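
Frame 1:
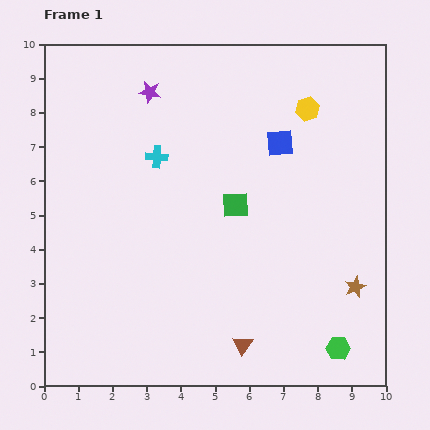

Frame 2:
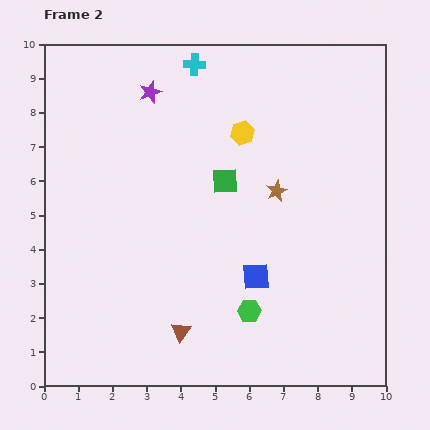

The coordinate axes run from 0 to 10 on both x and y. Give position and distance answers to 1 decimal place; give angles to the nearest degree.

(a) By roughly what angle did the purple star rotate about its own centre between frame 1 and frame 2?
30° counter-clockwise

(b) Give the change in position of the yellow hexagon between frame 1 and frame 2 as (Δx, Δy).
(-1.9, -0.7)

The yellow hexagon was at (7.7, 8.1) in frame 1 and (5.8, 7.4) in frame 2.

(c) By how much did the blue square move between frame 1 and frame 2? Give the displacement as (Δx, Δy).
(-0.7, -3.9)

The blue square was at (6.9, 7.1) in frame 1 and (6.2, 3.2) in frame 2.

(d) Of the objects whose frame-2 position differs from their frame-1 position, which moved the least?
the green square

(moved 0.8)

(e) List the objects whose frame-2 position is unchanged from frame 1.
the purple star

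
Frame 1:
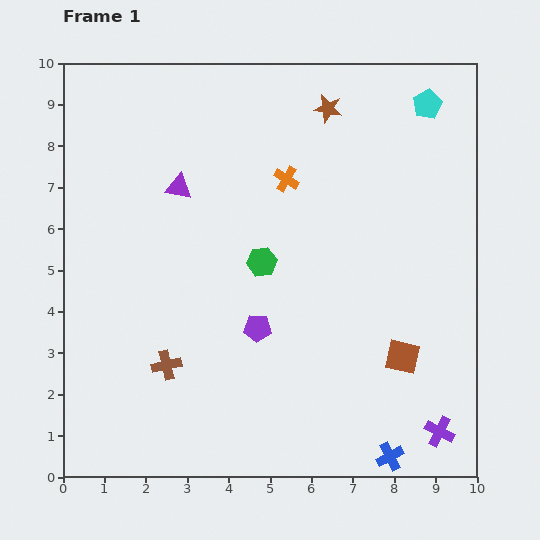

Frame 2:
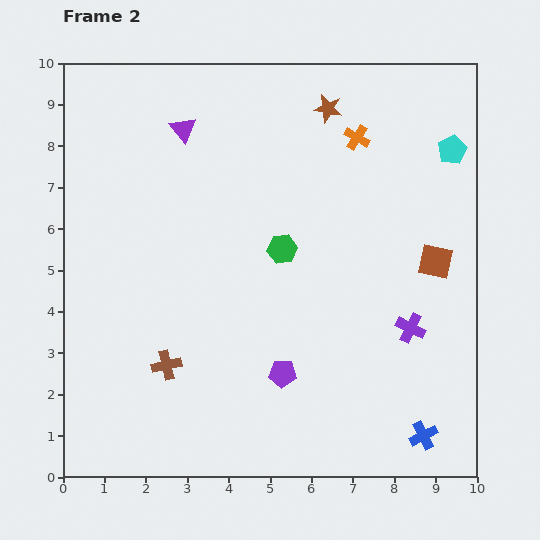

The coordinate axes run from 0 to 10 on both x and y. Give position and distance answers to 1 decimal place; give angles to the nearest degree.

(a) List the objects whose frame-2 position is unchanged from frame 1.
the brown cross, the brown star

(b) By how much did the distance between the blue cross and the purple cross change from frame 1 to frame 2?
+1.3

Distance in frame 1: 1.3. Distance in frame 2: 2.6.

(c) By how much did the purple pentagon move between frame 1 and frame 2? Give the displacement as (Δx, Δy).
(0.6, -1.1)

The purple pentagon was at (4.7, 3.6) in frame 1 and (5.3, 2.5) in frame 2.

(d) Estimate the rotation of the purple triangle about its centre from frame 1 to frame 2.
40° clockwise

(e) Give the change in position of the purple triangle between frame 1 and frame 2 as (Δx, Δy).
(0.1, 1.4)

The purple triangle was at (2.8, 7.0) in frame 1 and (2.9, 8.4) in frame 2.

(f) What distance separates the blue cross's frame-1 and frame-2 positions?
0.9

The blue cross moved from (7.9, 0.5) to (8.7, 1.0), a distance of √(0.8² + 0.5²) ≈ 0.9.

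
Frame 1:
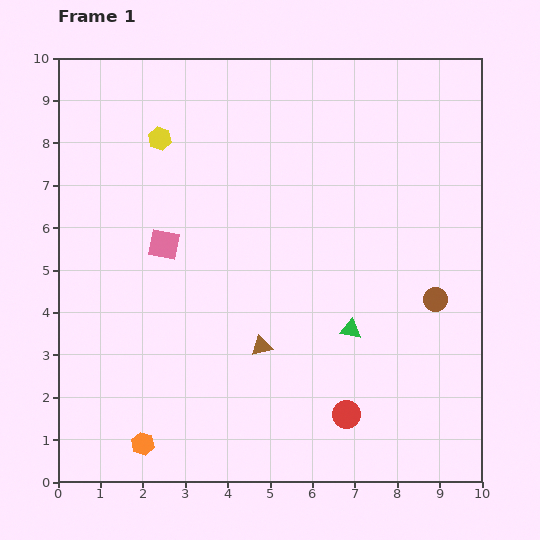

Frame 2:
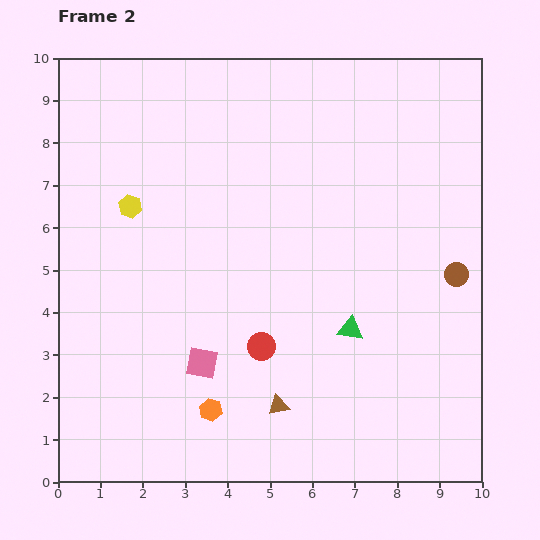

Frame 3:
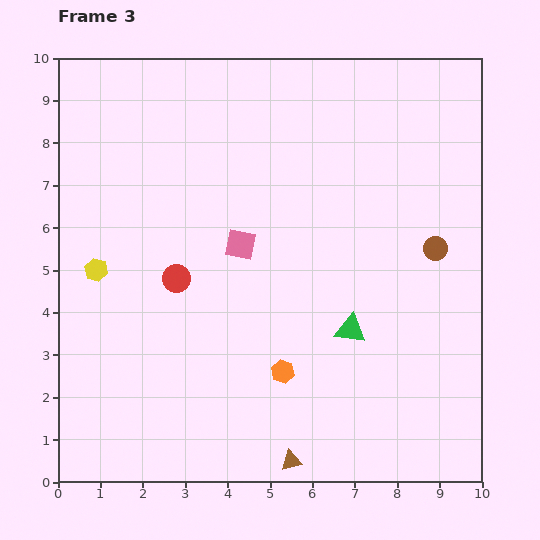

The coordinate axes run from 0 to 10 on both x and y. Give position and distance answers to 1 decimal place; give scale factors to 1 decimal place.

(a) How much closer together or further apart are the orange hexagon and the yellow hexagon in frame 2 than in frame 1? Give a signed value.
-2.0

Distance in frame 1: 7.2. Distance in frame 2: 5.2.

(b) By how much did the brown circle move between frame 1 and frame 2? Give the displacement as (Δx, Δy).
(0.5, 0.6)

The brown circle was at (8.9, 4.3) in frame 1 and (9.4, 4.9) in frame 2.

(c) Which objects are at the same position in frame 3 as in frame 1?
the green triangle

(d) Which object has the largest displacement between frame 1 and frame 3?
the red circle

(moved 5.1; next 3.7)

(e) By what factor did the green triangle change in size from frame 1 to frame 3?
1.5×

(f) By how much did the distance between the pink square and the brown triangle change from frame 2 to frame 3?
+3.1

Distance in frame 2: 2.1. Distance in frame 3: 5.2.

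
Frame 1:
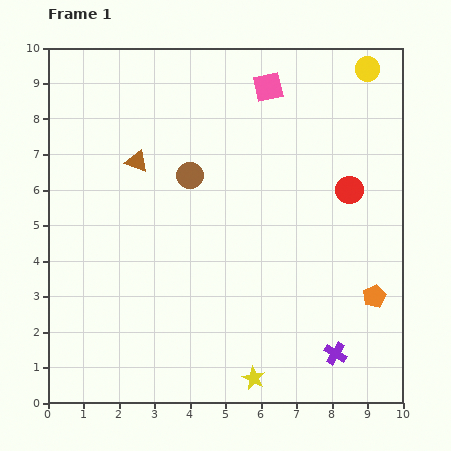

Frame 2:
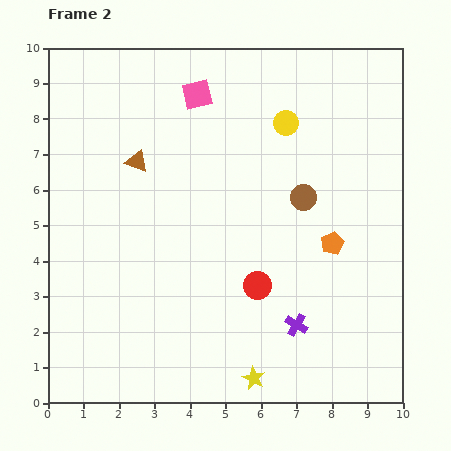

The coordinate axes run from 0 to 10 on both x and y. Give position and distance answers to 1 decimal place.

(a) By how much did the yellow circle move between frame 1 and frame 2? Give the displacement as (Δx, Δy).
(-2.3, -1.5)

The yellow circle was at (9.0, 9.4) in frame 1 and (6.7, 7.9) in frame 2.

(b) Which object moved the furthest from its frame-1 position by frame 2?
the red circle

(moved 3.7; next 3.3)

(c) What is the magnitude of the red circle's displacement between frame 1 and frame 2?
3.7

The red circle moved from (8.5, 6.0) to (5.9, 3.3), a distance of √(2.6² + 2.7²) ≈ 3.7.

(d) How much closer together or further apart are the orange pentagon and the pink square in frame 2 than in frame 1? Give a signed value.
-0.9

Distance in frame 1: 6.6. Distance in frame 2: 5.7.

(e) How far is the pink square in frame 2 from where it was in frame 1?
2.0

The pink square moved from (6.2, 8.9) to (4.2, 8.7), a distance of √(2.0² + 0.2²) ≈ 2.0.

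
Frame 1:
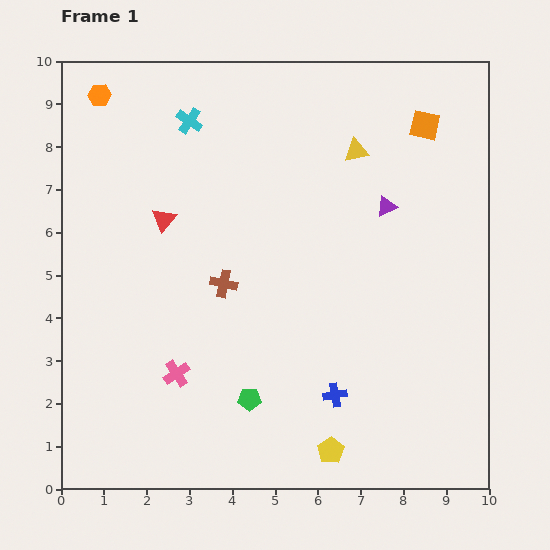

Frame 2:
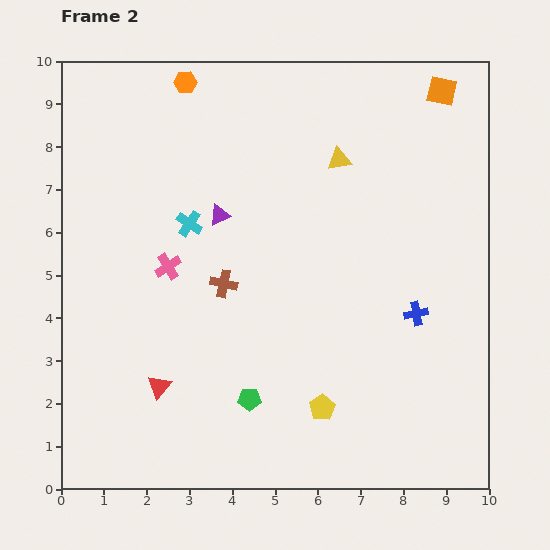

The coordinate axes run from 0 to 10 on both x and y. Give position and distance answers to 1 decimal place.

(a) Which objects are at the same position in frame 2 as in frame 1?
the green pentagon, the brown cross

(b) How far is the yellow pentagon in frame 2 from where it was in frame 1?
1.0

The yellow pentagon moved from (6.3, 0.9) to (6.1, 1.9), a distance of √(0.2² + 1.0²) ≈ 1.0.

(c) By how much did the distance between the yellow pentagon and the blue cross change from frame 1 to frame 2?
+1.8

Distance in frame 1: 1.3. Distance in frame 2: 3.1.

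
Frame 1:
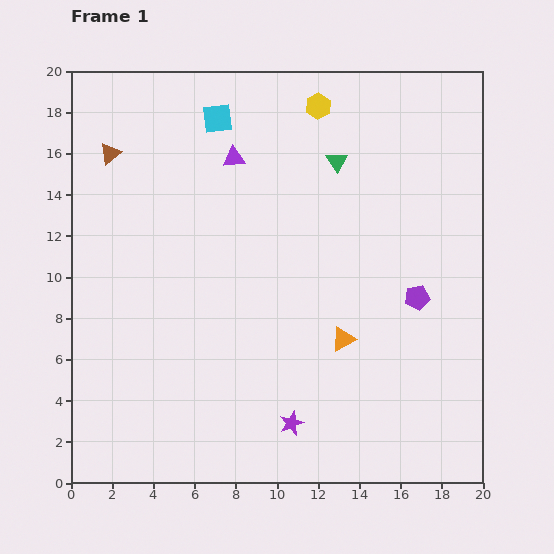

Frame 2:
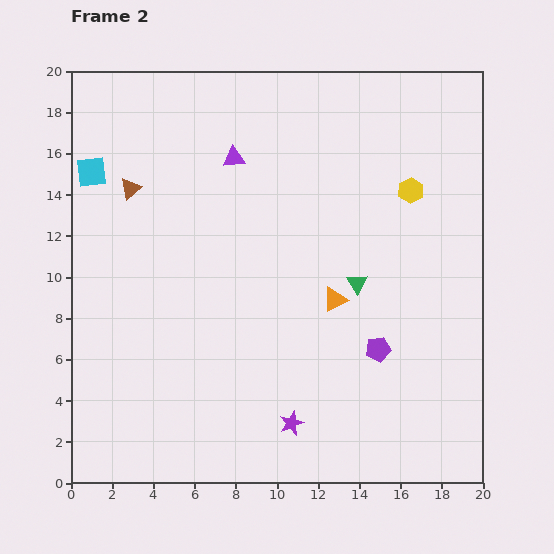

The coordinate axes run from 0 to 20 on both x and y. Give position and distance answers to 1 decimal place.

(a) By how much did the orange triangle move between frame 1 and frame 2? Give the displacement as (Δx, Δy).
(-0.4, 1.9)

The orange triangle was at (13.2, 7.0) in frame 1 and (12.8, 8.9) in frame 2.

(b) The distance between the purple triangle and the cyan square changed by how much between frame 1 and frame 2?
+4.8

Distance in frame 1: 2.1. Distance in frame 2: 6.9.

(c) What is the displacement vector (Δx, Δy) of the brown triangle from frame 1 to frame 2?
(1.0, -1.7)

The brown triangle was at (1.9, 16.0) in frame 1 and (2.9, 14.3) in frame 2.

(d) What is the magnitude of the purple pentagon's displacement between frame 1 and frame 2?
3.1

The purple pentagon moved from (16.8, 9.0) to (14.9, 6.5), a distance of √(1.9² + 2.5²) ≈ 3.1.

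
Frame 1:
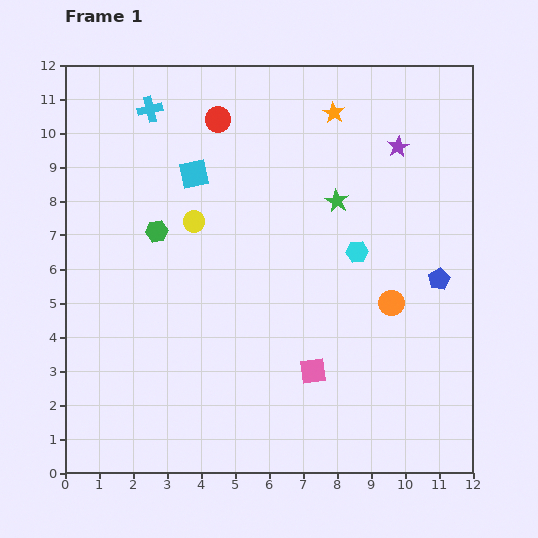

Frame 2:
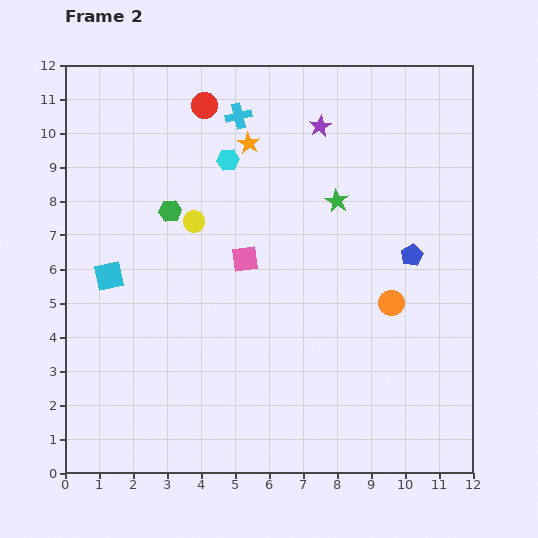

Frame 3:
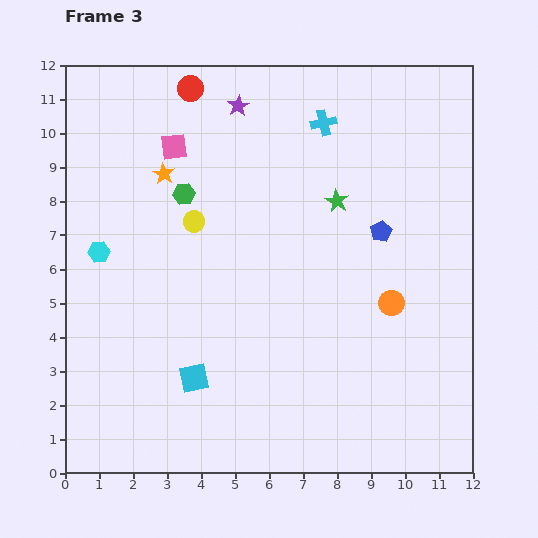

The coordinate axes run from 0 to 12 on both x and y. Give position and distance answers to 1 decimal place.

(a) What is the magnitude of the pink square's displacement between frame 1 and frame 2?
3.9

The pink square moved from (7.3, 3.0) to (5.3, 6.3), a distance of √(2.0² + 3.3²) ≈ 3.9.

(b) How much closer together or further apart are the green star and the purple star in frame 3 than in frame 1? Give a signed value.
+1.6

Distance in frame 1: 2.4. Distance in frame 3: 4.0.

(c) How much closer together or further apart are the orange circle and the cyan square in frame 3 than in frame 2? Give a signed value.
-2.1

Distance in frame 2: 8.3. Distance in frame 3: 6.2.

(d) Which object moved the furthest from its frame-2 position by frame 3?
the cyan hexagon

(moved 4.7; next 3.9)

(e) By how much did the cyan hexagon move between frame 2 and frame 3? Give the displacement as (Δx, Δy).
(-3.8, -2.7)

The cyan hexagon was at (4.8, 9.2) in frame 2 and (1.0, 6.5) in frame 3.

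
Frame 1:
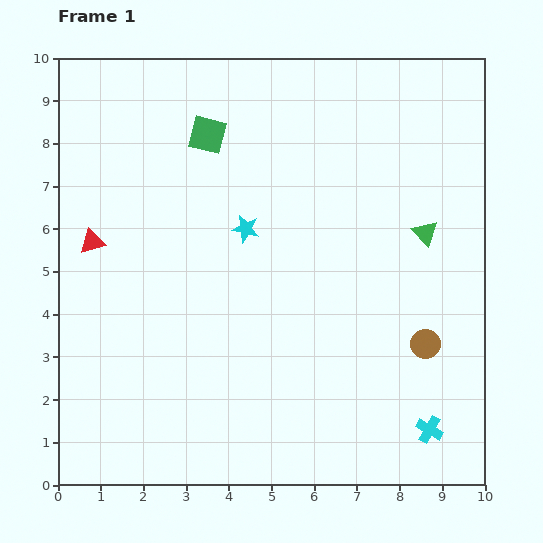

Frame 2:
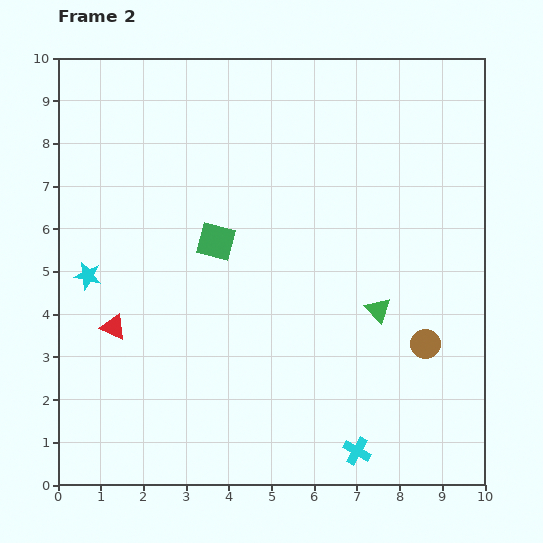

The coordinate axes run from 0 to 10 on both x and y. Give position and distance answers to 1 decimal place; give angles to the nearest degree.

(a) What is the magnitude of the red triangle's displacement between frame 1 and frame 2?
2.1

The red triangle moved from (0.8, 5.7) to (1.3, 3.7), a distance of √(0.5² + 2.0²) ≈ 2.1.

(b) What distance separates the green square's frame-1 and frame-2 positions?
2.5

The green square moved from (3.5, 8.2) to (3.7, 5.7), a distance of √(0.2² + 2.5²) ≈ 2.5.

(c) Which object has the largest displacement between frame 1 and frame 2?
the cyan star

(moved 3.9; next 2.5)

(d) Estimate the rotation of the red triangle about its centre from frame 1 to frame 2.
40° clockwise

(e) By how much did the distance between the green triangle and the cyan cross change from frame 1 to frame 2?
-1.3

Distance in frame 1: 4.6. Distance in frame 2: 3.3.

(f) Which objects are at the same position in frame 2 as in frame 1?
the brown circle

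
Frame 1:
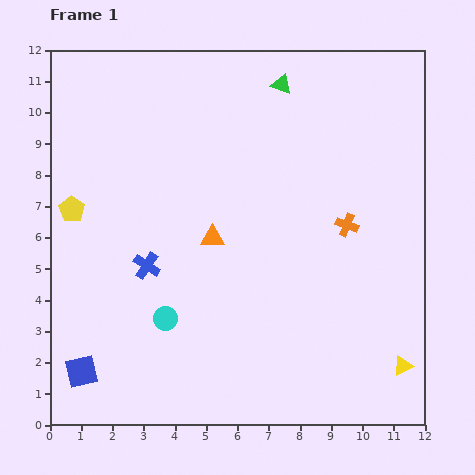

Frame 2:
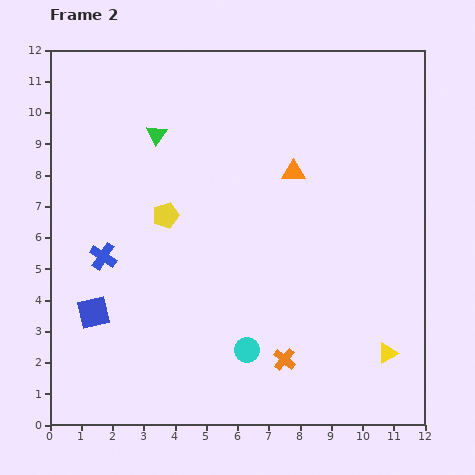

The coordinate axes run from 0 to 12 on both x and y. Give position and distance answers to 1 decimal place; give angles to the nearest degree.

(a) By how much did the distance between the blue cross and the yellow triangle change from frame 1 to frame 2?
+0.8

Distance in frame 1: 8.8. Distance in frame 2: 9.6.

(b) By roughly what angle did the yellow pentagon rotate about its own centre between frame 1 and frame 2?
22° clockwise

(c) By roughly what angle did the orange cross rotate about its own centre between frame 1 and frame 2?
18° clockwise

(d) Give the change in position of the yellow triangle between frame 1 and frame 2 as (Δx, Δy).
(-0.5, 0.4)

The yellow triangle was at (11.3, 1.9) in frame 1 and (10.8, 2.3) in frame 2.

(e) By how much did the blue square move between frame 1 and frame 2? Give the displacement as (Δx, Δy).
(0.4, 1.9)

The blue square was at (1.0, 1.7) in frame 1 and (1.4, 3.6) in frame 2.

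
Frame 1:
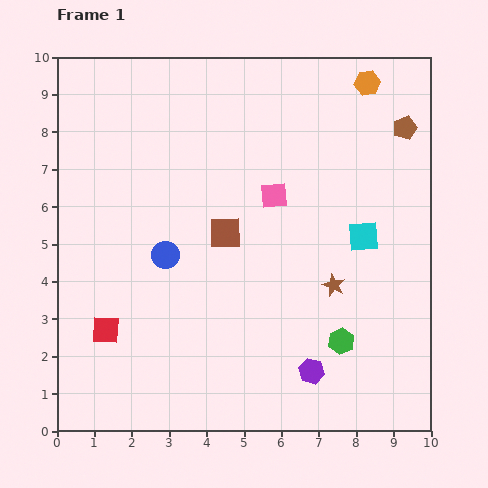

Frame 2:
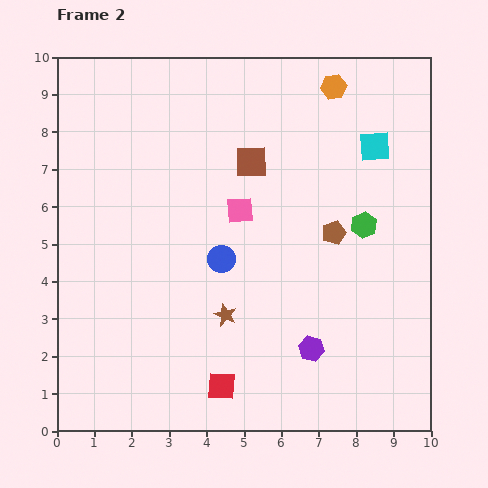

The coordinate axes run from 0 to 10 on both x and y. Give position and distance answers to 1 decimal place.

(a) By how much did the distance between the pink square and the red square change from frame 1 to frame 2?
-1.1

Distance in frame 1: 5.8. Distance in frame 2: 4.7.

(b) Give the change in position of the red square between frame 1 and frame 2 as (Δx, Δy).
(3.1, -1.5)

The red square was at (1.3, 2.7) in frame 1 and (4.4, 1.2) in frame 2.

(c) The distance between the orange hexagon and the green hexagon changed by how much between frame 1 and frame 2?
-3.1

Distance in frame 1: 6.9. Distance in frame 2: 3.8.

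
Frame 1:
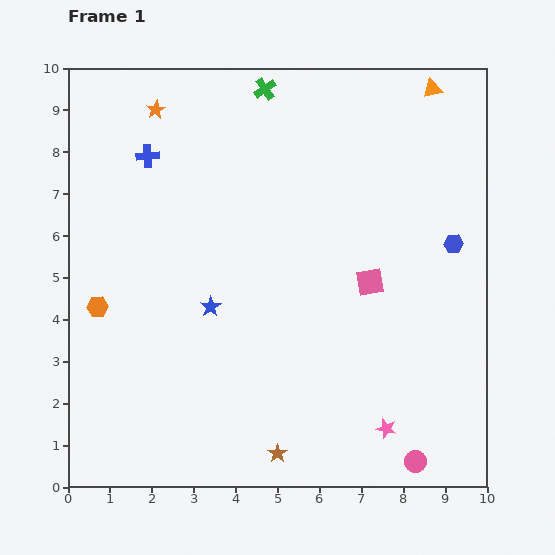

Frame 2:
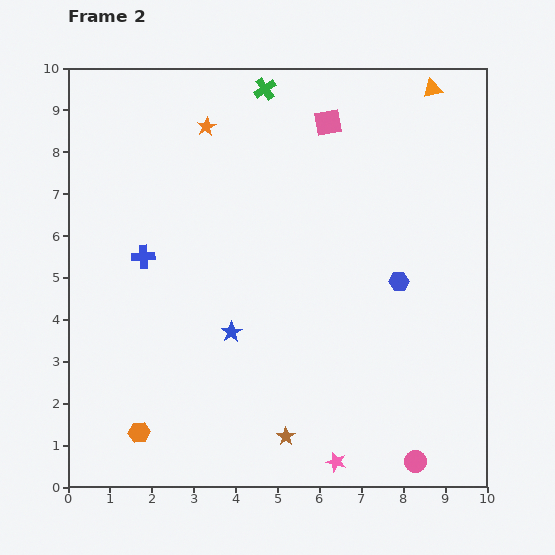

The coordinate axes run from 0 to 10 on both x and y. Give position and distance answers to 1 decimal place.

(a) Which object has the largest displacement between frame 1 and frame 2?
the pink square

(moved 3.9; next 3.2)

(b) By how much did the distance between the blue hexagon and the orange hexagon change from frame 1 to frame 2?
-1.4

Distance in frame 1: 8.6. Distance in frame 2: 7.2.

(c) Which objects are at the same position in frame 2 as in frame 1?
the orange triangle, the green cross, the pink circle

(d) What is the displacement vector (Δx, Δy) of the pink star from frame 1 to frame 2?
(-1.2, -0.8)

The pink star was at (7.6, 1.4) in frame 1 and (6.4, 0.6) in frame 2.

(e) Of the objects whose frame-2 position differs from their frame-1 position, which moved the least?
the brown star

(moved 0.4)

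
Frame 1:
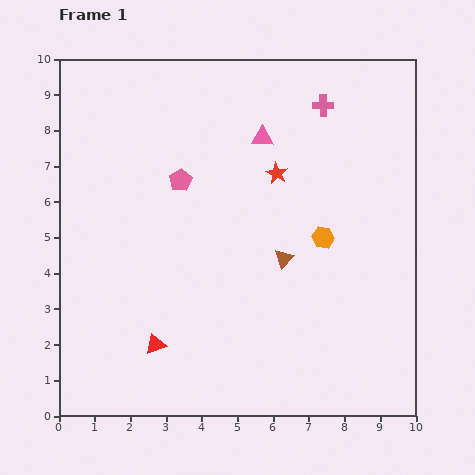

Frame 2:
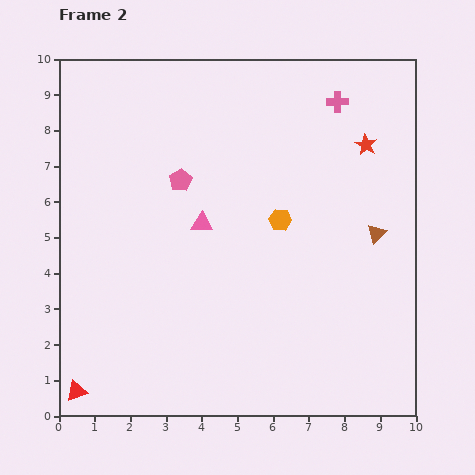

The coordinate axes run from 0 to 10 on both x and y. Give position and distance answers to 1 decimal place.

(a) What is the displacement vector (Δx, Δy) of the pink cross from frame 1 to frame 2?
(0.4, 0.1)

The pink cross was at (7.4, 8.7) in frame 1 and (7.8, 8.8) in frame 2.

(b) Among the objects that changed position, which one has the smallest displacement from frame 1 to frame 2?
the pink cross

(moved 0.4)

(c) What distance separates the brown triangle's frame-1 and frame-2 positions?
2.7

The brown triangle moved from (6.3, 4.4) to (8.9, 5.1), a distance of √(2.6² + 0.7²) ≈ 2.7.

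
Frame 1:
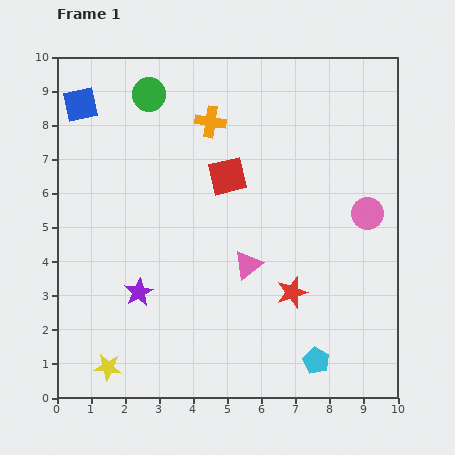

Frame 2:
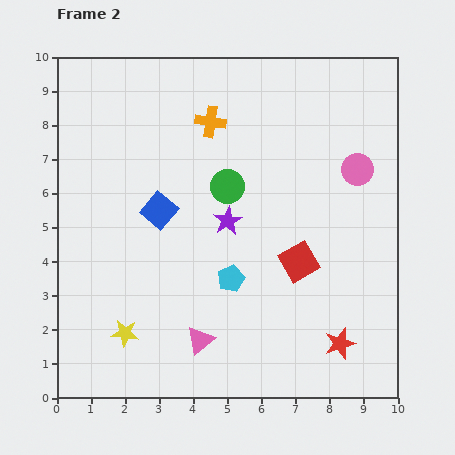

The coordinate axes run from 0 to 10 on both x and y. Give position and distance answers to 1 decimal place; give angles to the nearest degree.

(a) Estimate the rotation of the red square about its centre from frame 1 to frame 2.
16° counter-clockwise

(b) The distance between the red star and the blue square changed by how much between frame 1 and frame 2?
-1.7

Distance in frame 1: 8.3. Distance in frame 2: 6.6.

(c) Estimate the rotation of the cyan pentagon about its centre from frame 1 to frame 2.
21° clockwise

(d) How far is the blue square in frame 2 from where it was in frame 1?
3.9

The blue square moved from (0.7, 8.6) to (3.0, 5.5), a distance of √(2.3² + 3.1²) ≈ 3.9.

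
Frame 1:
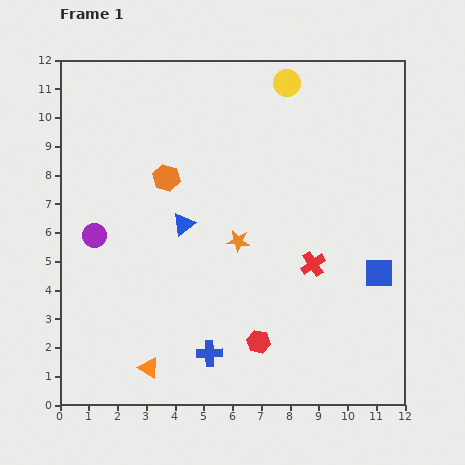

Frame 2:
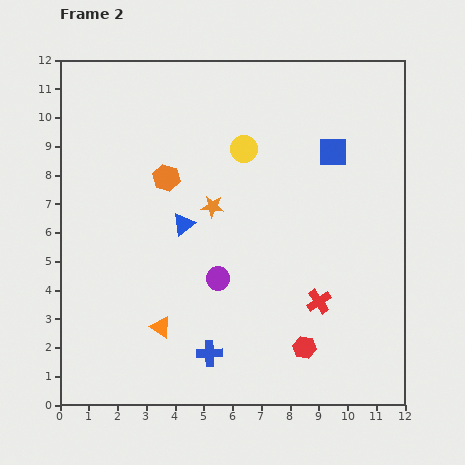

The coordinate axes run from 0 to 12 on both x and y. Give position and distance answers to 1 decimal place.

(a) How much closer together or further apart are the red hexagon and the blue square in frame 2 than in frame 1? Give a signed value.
+2.1

Distance in frame 1: 4.8. Distance in frame 2: 6.9.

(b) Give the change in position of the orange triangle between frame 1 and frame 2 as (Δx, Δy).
(0.4, 1.4)

The orange triangle was at (3.1, 1.3) in frame 1 and (3.5, 2.7) in frame 2.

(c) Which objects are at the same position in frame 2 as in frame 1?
the blue cross, the blue triangle, the orange hexagon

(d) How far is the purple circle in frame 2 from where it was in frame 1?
4.6

The purple circle moved from (1.2, 5.9) to (5.5, 4.4), a distance of √(4.3² + 1.5²) ≈ 4.6.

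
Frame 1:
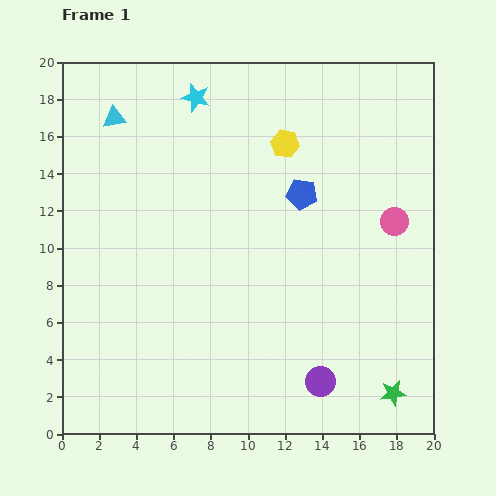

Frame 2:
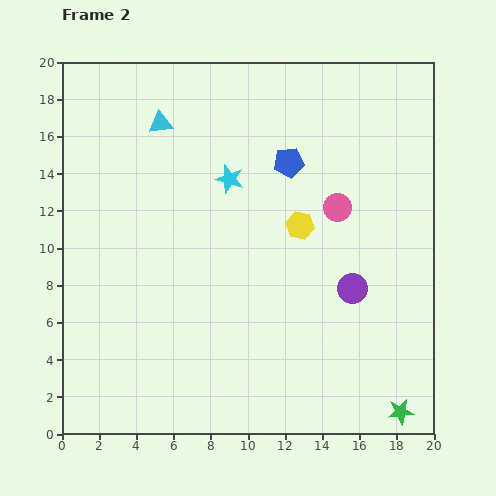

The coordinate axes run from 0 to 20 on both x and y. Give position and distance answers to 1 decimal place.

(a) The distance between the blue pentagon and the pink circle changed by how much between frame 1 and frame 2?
-1.7

Distance in frame 1: 5.2. Distance in frame 2: 3.5.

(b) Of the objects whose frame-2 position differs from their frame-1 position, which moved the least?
the green star

(moved 1.1)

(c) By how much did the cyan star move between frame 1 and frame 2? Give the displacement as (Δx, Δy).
(1.8, -4.4)

The cyan star was at (7.2, 18.1) in frame 1 and (9.0, 13.7) in frame 2.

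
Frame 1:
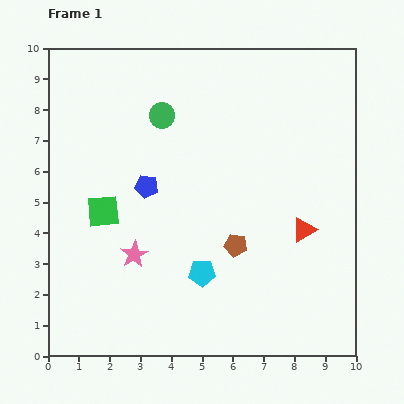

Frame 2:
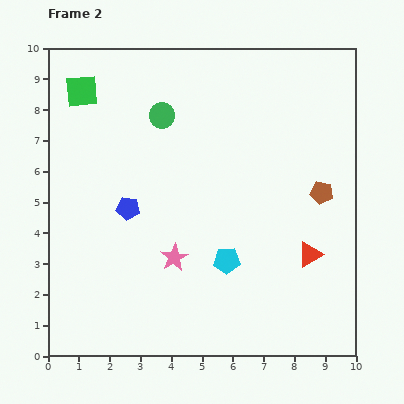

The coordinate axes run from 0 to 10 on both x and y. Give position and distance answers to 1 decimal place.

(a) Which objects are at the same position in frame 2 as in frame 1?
the green circle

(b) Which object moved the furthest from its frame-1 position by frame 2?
the green square

(moved 4.0; next 3.3)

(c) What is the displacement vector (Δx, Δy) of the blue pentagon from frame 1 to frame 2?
(-0.6, -0.7)

The blue pentagon was at (3.2, 5.5) in frame 1 and (2.6, 4.8) in frame 2.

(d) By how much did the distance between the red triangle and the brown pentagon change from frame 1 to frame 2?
-0.3

Distance in frame 1: 2.3. Distance in frame 2: 2.0.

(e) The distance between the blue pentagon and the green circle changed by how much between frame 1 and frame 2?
+0.8

Distance in frame 1: 2.4. Distance in frame 2: 3.2.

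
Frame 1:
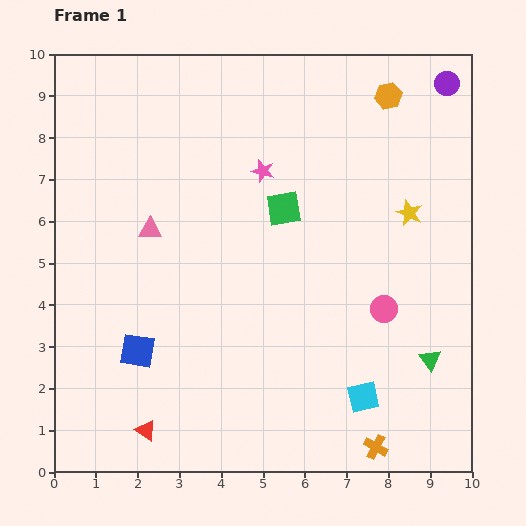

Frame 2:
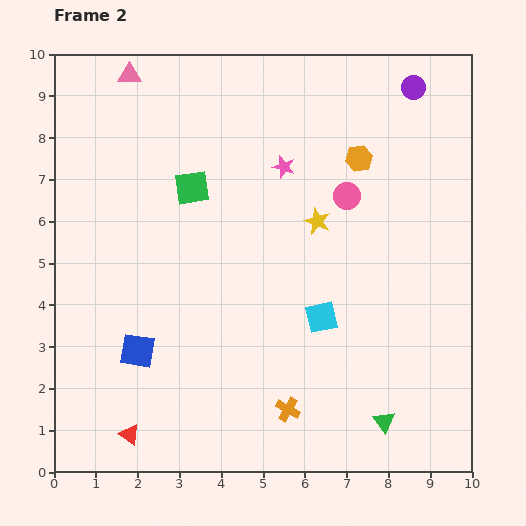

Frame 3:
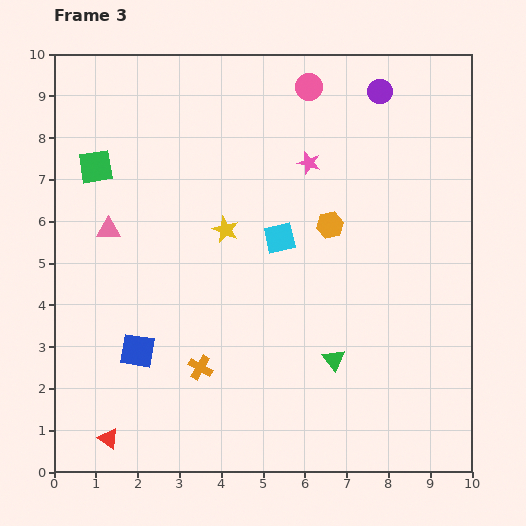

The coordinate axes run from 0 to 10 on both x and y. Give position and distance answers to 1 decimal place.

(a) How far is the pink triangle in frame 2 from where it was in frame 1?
3.7

The pink triangle moved from (2.3, 5.8) to (1.8, 9.5), a distance of √(0.5² + 3.7²) ≈ 3.7.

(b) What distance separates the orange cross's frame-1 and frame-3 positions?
4.6

The orange cross moved from (7.7, 0.6) to (3.5, 2.5), a distance of √(4.2² + 1.9²) ≈ 4.6.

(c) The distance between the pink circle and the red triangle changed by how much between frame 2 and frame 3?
+2.0

Distance in frame 2: 7.7. Distance in frame 3: 9.7.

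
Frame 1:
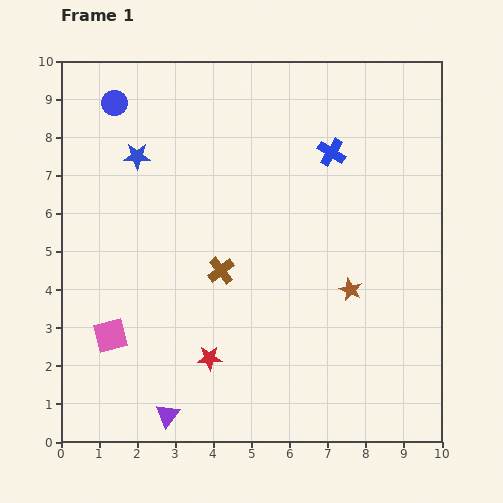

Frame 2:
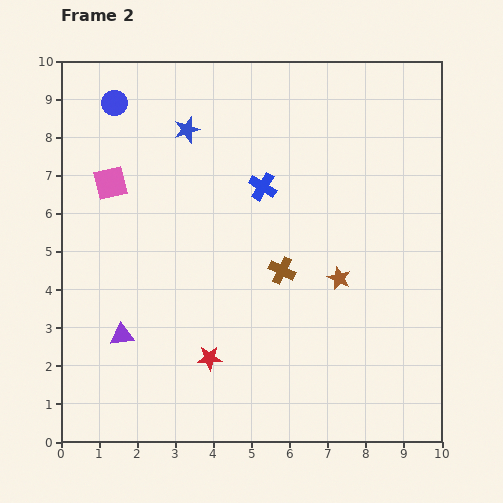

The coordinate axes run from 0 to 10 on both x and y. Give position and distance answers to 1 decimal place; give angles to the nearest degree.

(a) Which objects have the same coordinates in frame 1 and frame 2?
the blue circle, the red star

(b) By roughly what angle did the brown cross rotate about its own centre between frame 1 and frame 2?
27° counter-clockwise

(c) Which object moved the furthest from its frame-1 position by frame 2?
the pink square

(moved 4.0; next 2.4)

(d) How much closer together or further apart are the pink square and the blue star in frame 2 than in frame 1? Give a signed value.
-2.4

Distance in frame 1: 4.8. Distance in frame 2: 2.4.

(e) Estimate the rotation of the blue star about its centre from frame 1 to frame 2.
18° counter-clockwise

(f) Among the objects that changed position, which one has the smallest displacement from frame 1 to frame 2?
the brown star

(moved 0.4)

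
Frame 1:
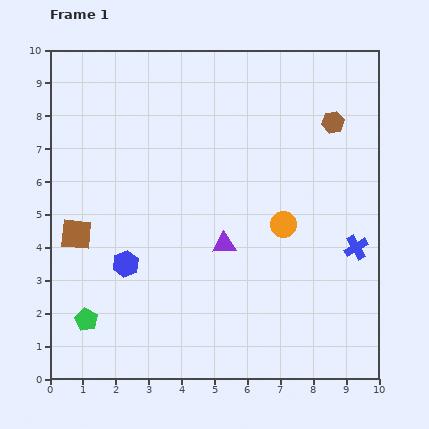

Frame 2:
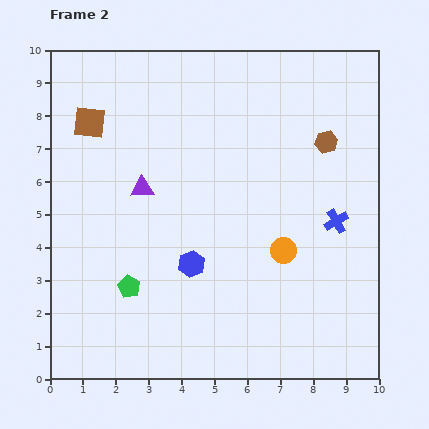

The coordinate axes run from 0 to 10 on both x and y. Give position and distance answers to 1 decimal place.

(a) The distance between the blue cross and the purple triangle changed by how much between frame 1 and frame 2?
+2.0

Distance in frame 1: 4.0. Distance in frame 2: 6.0.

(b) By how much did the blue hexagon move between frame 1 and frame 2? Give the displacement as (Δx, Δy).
(2.0, 0.0)

The blue hexagon was at (2.3, 3.5) in frame 1 and (4.3, 3.5) in frame 2.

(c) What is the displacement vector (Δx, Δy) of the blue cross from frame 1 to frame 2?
(-0.6, 0.8)

The blue cross was at (9.3, 4.0) in frame 1 and (8.7, 4.8) in frame 2.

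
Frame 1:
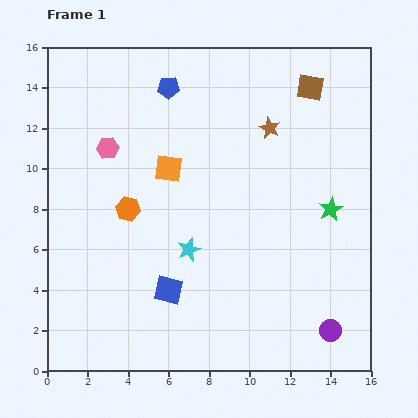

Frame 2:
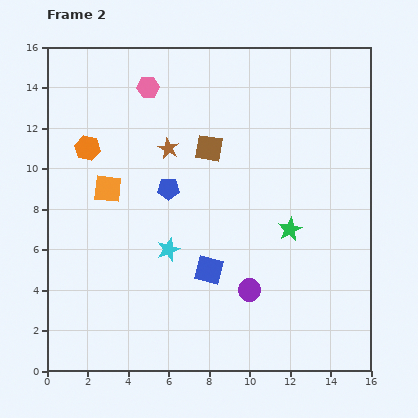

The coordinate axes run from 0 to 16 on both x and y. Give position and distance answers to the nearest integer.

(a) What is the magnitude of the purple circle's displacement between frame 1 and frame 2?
4

The purple circle moved from (14, 2) to (10, 4), a distance of √(4² + 2²) ≈ 4.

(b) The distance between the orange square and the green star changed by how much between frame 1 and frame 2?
+1

Distance in frame 1: 8. Distance in frame 2: 9.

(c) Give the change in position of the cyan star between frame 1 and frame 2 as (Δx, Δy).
(-1, 0)

The cyan star was at (7, 6) in frame 1 and (6, 6) in frame 2.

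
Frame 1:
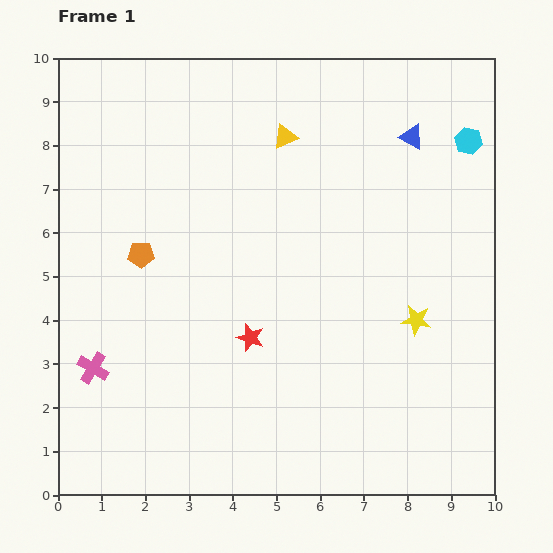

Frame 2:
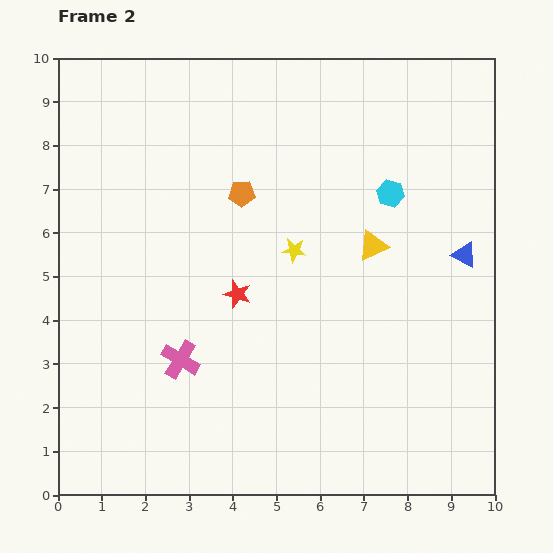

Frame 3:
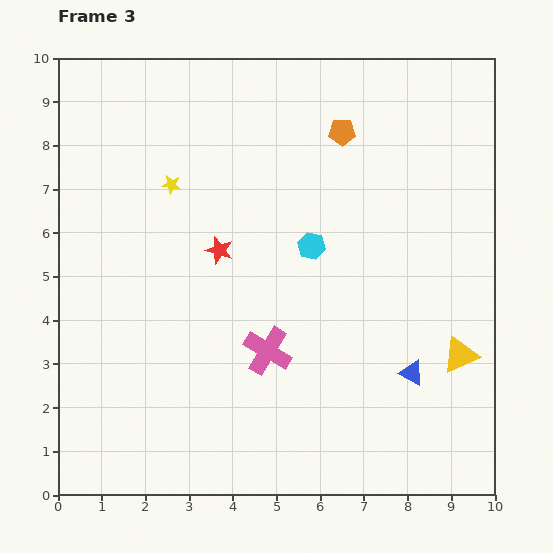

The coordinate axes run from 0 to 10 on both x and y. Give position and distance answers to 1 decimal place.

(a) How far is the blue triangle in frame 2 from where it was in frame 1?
3.0

The blue triangle moved from (8.1, 8.2) to (9.3, 5.5), a distance of √(1.2² + 2.7²) ≈ 3.0.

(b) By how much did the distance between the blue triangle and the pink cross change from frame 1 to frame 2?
-2.1

Distance in frame 1: 9.0. Distance in frame 2: 6.9.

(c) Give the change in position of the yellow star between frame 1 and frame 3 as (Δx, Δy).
(-5.6, 3.1)

The yellow star was at (8.2, 4.0) in frame 1 and (2.6, 7.1) in frame 3.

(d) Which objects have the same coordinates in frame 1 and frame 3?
none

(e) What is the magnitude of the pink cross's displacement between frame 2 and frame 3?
2.0

The pink cross moved from (2.8, 3.1) to (4.8, 3.3), a distance of √(2.0² + 0.2²) ≈ 2.0.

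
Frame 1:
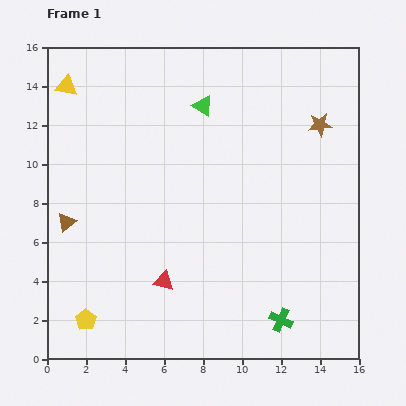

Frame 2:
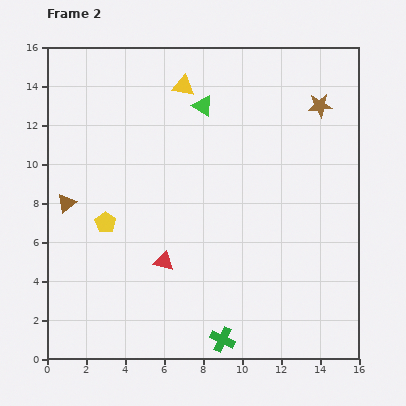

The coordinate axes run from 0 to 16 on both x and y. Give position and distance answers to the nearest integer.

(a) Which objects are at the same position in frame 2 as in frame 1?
the green triangle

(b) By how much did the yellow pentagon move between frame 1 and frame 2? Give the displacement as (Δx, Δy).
(1, 5)

The yellow pentagon was at (2, 2) in frame 1 and (3, 7) in frame 2.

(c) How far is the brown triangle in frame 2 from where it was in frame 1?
1

The brown triangle moved from (1, 7) to (1, 8), a distance of √(0² + 1²) ≈ 1.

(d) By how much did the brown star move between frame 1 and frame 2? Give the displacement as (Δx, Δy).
(0, 1)

The brown star was at (14, 12) in frame 1 and (14, 13) in frame 2.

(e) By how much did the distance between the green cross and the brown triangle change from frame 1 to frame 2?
-1

Distance in frame 1: 12. Distance in frame 2: 11.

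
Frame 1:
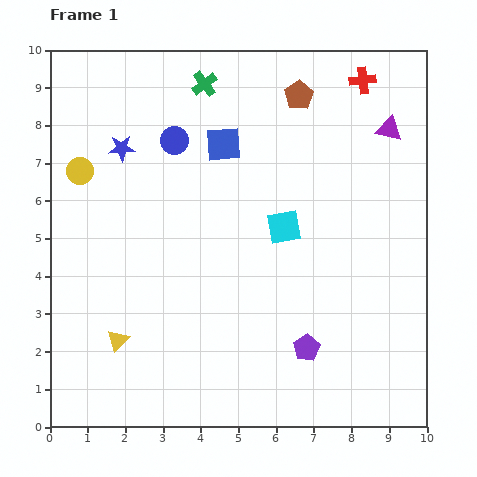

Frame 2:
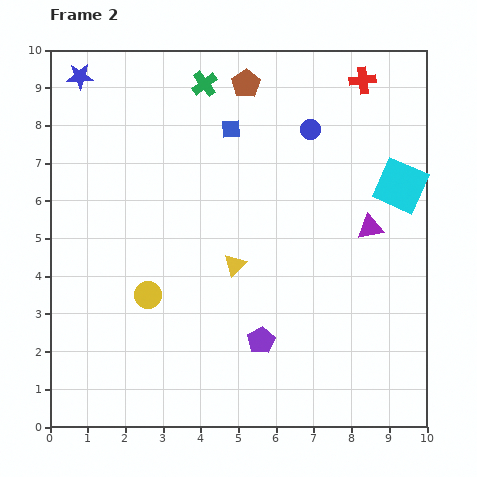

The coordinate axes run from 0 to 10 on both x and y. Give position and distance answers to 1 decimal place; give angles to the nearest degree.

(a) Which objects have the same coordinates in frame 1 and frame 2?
the green cross, the red cross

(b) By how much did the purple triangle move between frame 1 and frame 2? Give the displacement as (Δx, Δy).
(-0.5, -2.6)

The purple triangle was at (9.0, 7.9) in frame 1 and (8.5, 5.3) in frame 2.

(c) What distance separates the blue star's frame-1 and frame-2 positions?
2.2

The blue star moved from (1.9, 7.4) to (0.8, 9.3), a distance of √(1.1² + 1.9²) ≈ 2.2.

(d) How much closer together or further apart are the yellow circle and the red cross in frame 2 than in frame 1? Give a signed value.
+0.2

Distance in frame 1: 7.9. Distance in frame 2: 8.1.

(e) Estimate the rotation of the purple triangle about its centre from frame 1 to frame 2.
25° counter-clockwise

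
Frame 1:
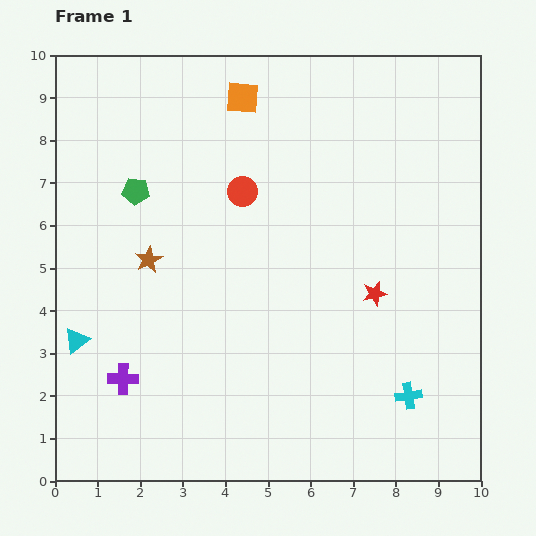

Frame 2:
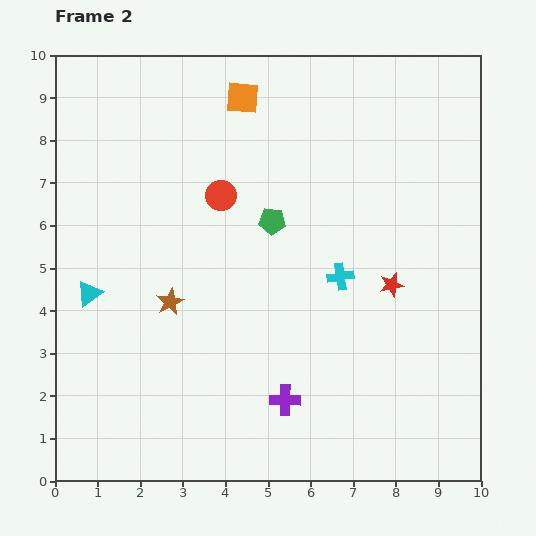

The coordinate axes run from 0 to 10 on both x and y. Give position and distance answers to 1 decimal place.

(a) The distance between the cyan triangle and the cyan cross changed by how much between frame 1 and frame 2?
-2.0

Distance in frame 1: 7.9. Distance in frame 2: 5.9.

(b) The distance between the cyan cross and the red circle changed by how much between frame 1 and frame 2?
-2.8

Distance in frame 1: 6.2. Distance in frame 2: 3.4.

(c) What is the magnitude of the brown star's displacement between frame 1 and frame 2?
1.1

The brown star moved from (2.2, 5.2) to (2.7, 4.2), a distance of √(0.5² + 1.0²) ≈ 1.1.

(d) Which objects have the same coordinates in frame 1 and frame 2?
the orange square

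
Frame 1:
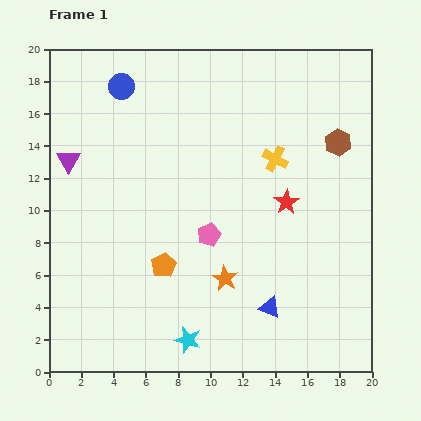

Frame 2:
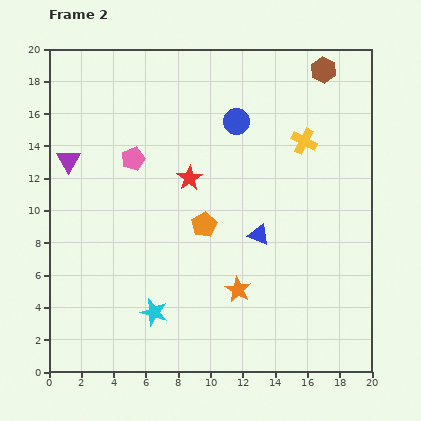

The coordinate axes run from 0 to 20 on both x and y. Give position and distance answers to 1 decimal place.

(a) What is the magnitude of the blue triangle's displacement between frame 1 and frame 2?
4.6

The blue triangle moved from (13.7, 4.0) to (13.0, 8.5), a distance of √(0.7² + 4.5²) ≈ 4.6.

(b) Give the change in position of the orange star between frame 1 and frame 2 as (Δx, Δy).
(0.8, -0.7)

The orange star was at (10.9, 5.8) in frame 1 and (11.7, 5.1) in frame 2.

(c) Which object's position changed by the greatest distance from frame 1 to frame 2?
the blue circle

(moved 7.4; next 6.6)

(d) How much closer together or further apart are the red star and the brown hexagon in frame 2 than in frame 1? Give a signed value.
+5.8

Distance in frame 1: 4.9. Distance in frame 2: 10.7.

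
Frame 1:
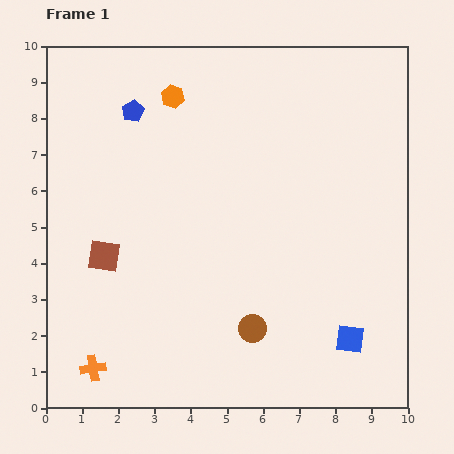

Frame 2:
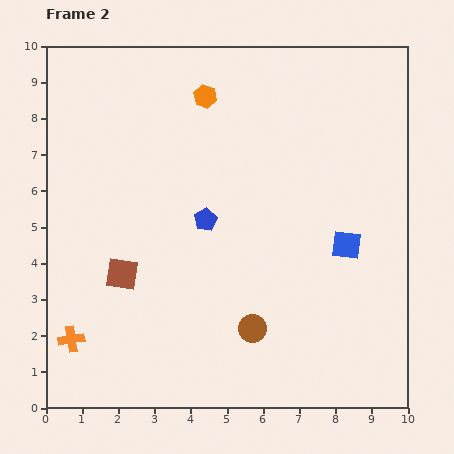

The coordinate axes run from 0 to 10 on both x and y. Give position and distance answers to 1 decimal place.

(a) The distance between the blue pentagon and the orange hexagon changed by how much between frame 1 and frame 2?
+2.2

Distance in frame 1: 1.2. Distance in frame 2: 3.4.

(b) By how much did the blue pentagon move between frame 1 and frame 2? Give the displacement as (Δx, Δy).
(2.0, -3.0)

The blue pentagon was at (2.4, 8.2) in frame 1 and (4.4, 5.2) in frame 2.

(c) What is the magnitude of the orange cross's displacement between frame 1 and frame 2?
1.0

The orange cross moved from (1.3, 1.1) to (0.7, 1.9), a distance of √(0.6² + 0.8²) ≈ 1.0.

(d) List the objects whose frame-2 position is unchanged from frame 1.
the brown circle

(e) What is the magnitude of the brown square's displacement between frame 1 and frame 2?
0.7

The brown square moved from (1.6, 4.2) to (2.1, 3.7), a distance of √(0.5² + 0.5²) ≈ 0.7.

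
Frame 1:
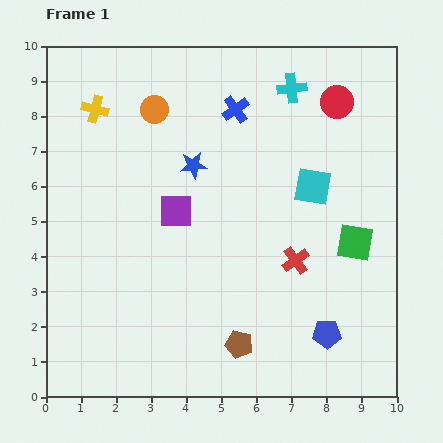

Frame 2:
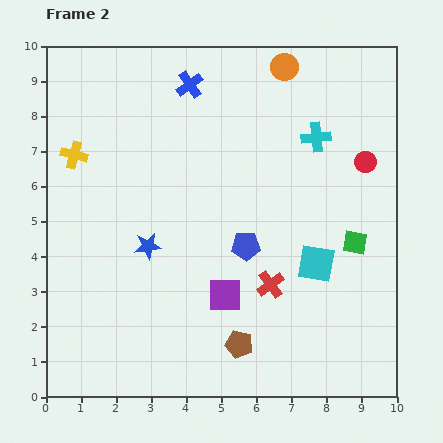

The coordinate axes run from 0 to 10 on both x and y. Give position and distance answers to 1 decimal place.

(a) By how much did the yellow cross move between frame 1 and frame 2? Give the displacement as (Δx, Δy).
(-0.6, -1.3)

The yellow cross was at (1.4, 8.2) in frame 1 and (0.8, 6.9) in frame 2.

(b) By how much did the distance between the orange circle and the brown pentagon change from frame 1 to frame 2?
+0.9

Distance in frame 1: 7.1. Distance in frame 2: 8.0.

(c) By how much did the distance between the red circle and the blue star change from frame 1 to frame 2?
+2.1

Distance in frame 1: 4.5. Distance in frame 2: 6.6.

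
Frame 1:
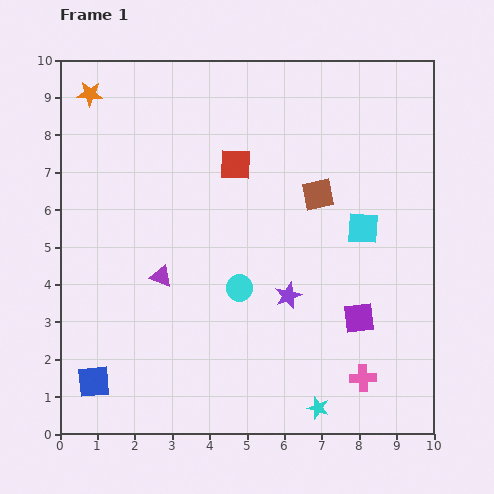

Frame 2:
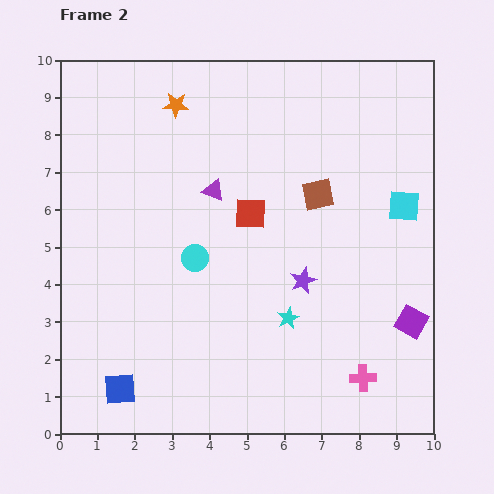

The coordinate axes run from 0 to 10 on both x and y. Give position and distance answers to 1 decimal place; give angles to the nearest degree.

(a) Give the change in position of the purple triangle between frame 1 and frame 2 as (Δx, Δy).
(1.4, 2.3)

The purple triangle was at (2.7, 4.2) in frame 1 and (4.1, 6.5) in frame 2.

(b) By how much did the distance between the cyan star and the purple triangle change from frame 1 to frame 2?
-1.6

Distance in frame 1: 5.5. Distance in frame 2: 3.9.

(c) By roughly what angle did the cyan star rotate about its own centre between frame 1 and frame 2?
29° clockwise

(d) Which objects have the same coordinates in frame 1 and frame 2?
the brown square, the pink cross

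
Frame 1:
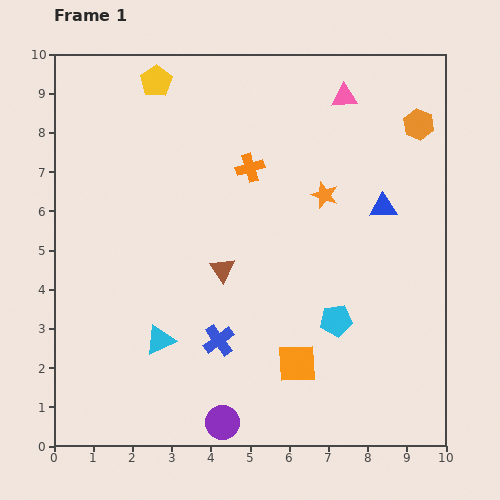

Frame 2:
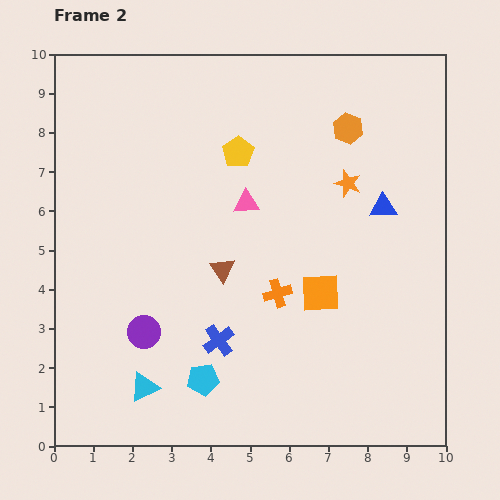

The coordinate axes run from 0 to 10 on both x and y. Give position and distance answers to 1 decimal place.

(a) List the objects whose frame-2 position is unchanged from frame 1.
the brown triangle, the blue cross, the blue triangle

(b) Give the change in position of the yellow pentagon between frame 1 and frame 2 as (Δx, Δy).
(2.1, -1.8)

The yellow pentagon was at (2.6, 9.3) in frame 1 and (4.7, 7.5) in frame 2.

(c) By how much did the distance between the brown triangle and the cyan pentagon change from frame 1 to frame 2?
-0.4

Distance in frame 1: 3.2. Distance in frame 2: 2.8.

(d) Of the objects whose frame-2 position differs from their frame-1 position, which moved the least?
the orange star

(moved 0.7)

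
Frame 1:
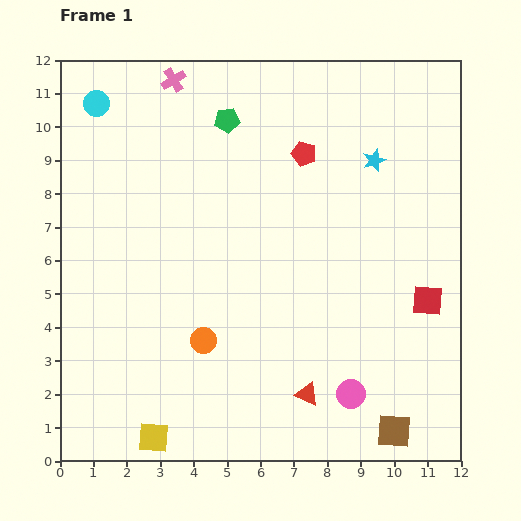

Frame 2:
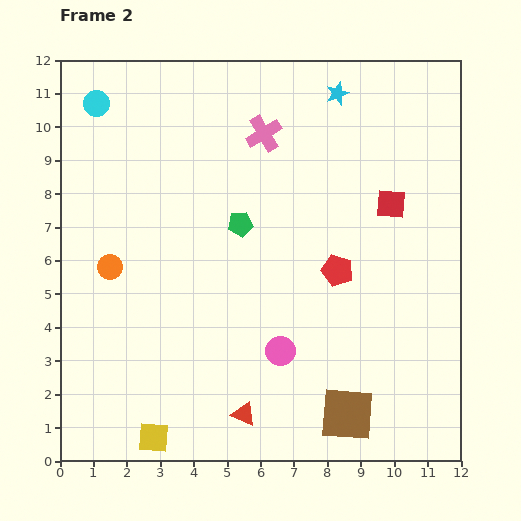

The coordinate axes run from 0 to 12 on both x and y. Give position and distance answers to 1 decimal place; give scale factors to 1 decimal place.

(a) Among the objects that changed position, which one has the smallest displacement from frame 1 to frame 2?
the brown square

(moved 1.5)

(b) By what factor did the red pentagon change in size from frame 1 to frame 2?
1.3×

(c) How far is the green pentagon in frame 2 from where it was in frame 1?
3.1

The green pentagon moved from (5.0, 10.2) to (5.4, 7.1), a distance of √(0.4² + 3.1²) ≈ 3.1.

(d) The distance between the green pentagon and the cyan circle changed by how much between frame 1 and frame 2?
+1.7

Distance in frame 1: 3.9. Distance in frame 2: 5.6.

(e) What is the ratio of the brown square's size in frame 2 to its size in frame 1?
1.6×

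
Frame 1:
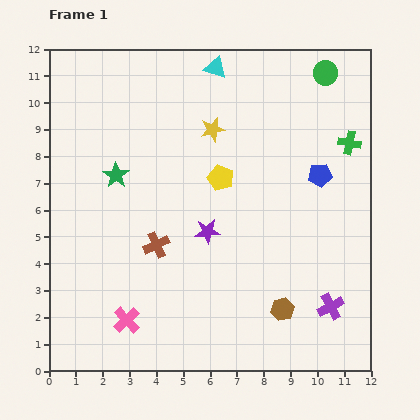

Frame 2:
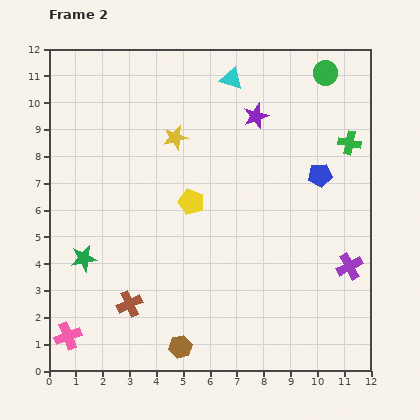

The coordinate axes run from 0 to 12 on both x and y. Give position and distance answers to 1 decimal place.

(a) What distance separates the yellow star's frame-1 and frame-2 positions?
1.4

The yellow star moved from (6.1, 9.0) to (4.7, 8.7), a distance of √(1.4² + 0.3²) ≈ 1.4.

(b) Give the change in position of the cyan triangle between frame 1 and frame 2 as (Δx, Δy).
(0.6, -0.4)

The cyan triangle was at (6.2, 11.3) in frame 1 and (6.8, 10.9) in frame 2.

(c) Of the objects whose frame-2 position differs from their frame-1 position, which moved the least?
the cyan triangle

(moved 0.7)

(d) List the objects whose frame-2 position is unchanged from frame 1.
the green cross, the blue pentagon, the green circle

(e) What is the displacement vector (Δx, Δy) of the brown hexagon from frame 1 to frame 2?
(-3.8, -1.4)

The brown hexagon was at (8.7, 2.3) in frame 1 and (4.9, 0.9) in frame 2.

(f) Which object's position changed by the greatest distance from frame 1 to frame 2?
the purple star

(moved 4.7; next 4.0)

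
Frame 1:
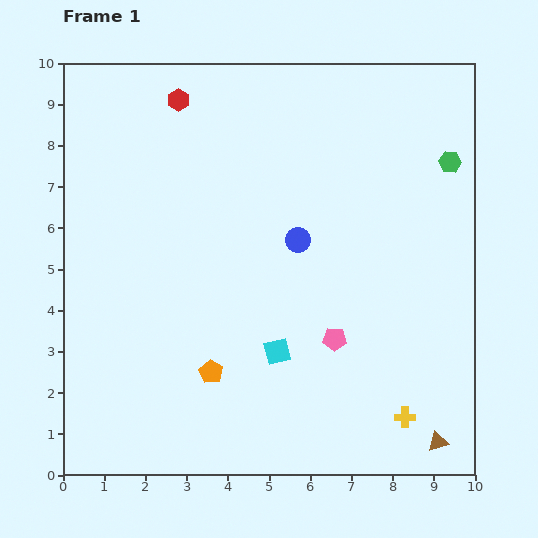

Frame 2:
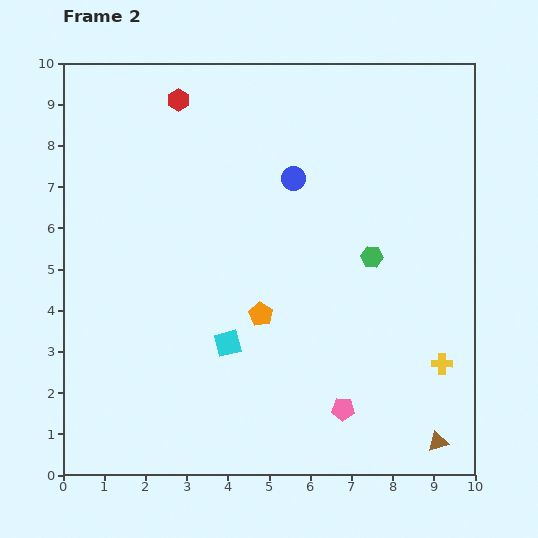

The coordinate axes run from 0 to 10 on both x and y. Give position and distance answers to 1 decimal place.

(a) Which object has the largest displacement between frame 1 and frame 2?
the green hexagon

(moved 3.0; next 1.8)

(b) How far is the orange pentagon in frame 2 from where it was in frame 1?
1.8

The orange pentagon moved from (3.6, 2.5) to (4.8, 3.9), a distance of √(1.2² + 1.4²) ≈ 1.8.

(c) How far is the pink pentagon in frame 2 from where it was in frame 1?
1.7

The pink pentagon moved from (6.6, 3.3) to (6.8, 1.6), a distance of √(0.2² + 1.7²) ≈ 1.7.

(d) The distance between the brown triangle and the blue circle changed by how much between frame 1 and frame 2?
+1.3

Distance in frame 1: 6.0. Distance in frame 2: 7.3.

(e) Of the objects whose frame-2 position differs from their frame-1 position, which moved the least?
the cyan square

(moved 1.2)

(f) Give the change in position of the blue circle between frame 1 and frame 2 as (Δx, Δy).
(-0.1, 1.5)

The blue circle was at (5.7, 5.7) in frame 1 and (5.6, 7.2) in frame 2.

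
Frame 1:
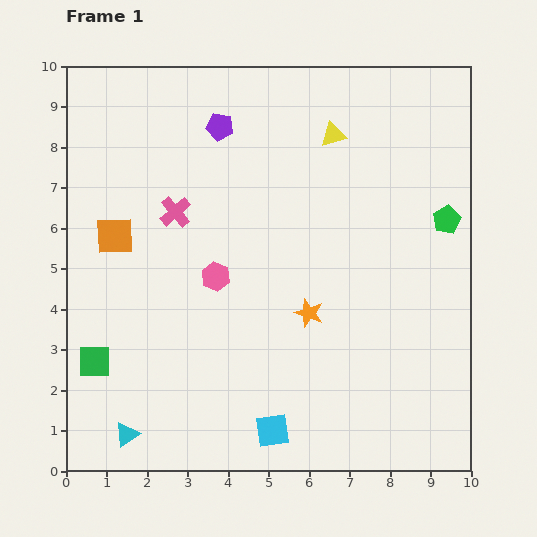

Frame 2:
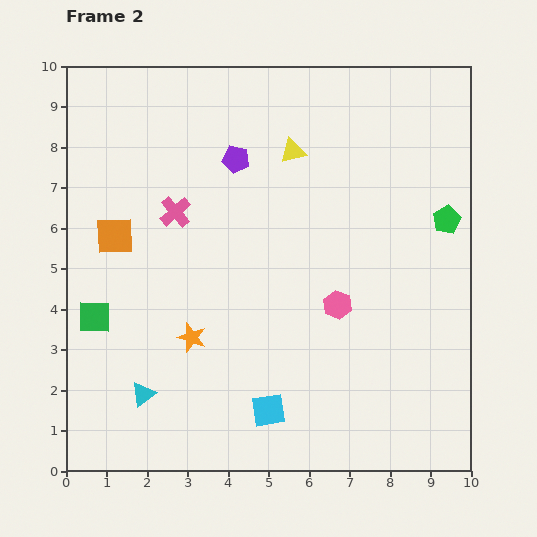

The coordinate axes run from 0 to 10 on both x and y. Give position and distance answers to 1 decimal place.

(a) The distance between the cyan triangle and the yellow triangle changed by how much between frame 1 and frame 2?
-2.0

Distance in frame 1: 9.0. Distance in frame 2: 7.0.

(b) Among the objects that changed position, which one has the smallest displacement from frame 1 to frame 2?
the cyan square

(moved 0.5)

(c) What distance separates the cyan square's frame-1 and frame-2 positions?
0.5

The cyan square moved from (5.1, 1.0) to (5.0, 1.5), a distance of √(0.1² + 0.5²) ≈ 0.5.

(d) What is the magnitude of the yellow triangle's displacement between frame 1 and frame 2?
1.1

The yellow triangle moved from (6.6, 8.3) to (5.6, 7.9), a distance of √(1.0² + 0.4²) ≈ 1.1.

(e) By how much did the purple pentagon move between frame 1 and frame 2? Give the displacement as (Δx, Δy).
(0.4, -0.8)

The purple pentagon was at (3.8, 8.5) in frame 1 and (4.2, 7.7) in frame 2.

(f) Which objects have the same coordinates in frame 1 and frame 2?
the pink cross, the green pentagon, the orange square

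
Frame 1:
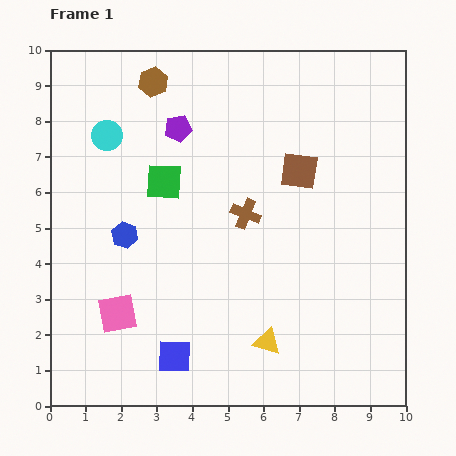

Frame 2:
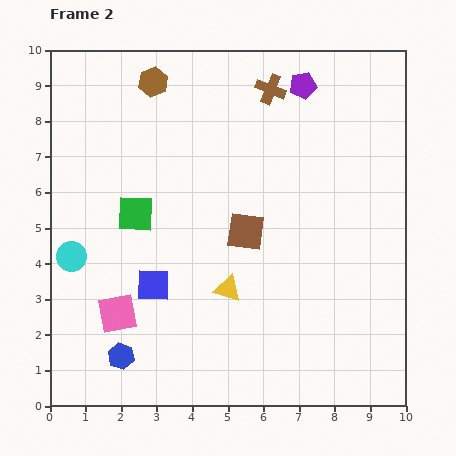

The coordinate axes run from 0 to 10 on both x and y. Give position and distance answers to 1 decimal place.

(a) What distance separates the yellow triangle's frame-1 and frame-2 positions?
1.9

The yellow triangle moved from (6.1, 1.8) to (5.0, 3.3), a distance of √(1.1² + 1.5²) ≈ 1.9.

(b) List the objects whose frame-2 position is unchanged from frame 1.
the brown hexagon, the pink square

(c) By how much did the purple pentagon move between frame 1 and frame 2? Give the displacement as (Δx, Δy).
(3.5, 1.2)

The purple pentagon was at (3.6, 7.8) in frame 1 and (7.1, 9.0) in frame 2.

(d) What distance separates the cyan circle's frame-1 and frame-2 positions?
3.5

The cyan circle moved from (1.6, 7.6) to (0.6, 4.2), a distance of √(1.0² + 3.4²) ≈ 3.5.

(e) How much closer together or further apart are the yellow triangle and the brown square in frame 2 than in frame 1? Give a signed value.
-3.2

Distance in frame 1: 4.9. Distance in frame 2: 1.7.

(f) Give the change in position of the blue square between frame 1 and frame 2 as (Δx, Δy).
(-0.6, 2.0)

The blue square was at (3.5, 1.4) in frame 1 and (2.9, 3.4) in frame 2.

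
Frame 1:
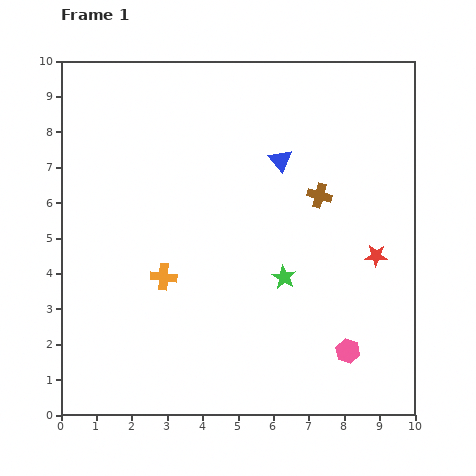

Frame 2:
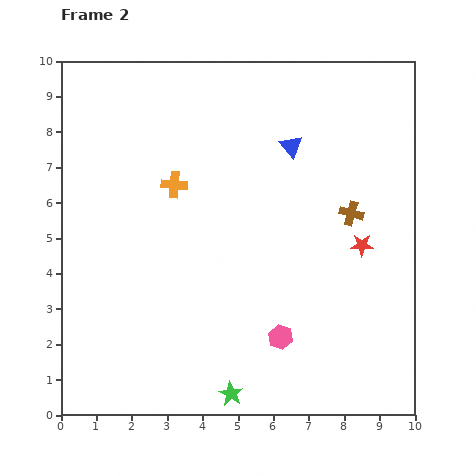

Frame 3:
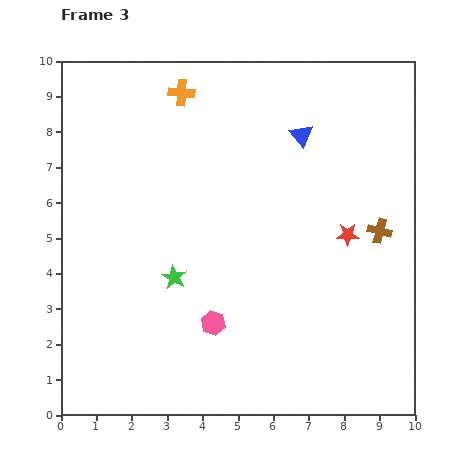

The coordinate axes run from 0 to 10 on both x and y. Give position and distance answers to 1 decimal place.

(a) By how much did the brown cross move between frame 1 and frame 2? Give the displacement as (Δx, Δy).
(0.9, -0.5)

The brown cross was at (7.3, 6.2) in frame 1 and (8.2, 5.7) in frame 2.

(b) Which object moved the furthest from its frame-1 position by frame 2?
the green star

(moved 3.6; next 2.6)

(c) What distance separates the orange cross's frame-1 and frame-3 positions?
5.2

The orange cross moved from (2.9, 3.9) to (3.4, 9.1), a distance of √(0.5² + 5.2²) ≈ 5.2.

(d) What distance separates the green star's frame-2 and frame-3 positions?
3.7

The green star moved from (4.8, 0.6) to (3.2, 3.9), a distance of √(1.6² + 3.3²) ≈ 3.7.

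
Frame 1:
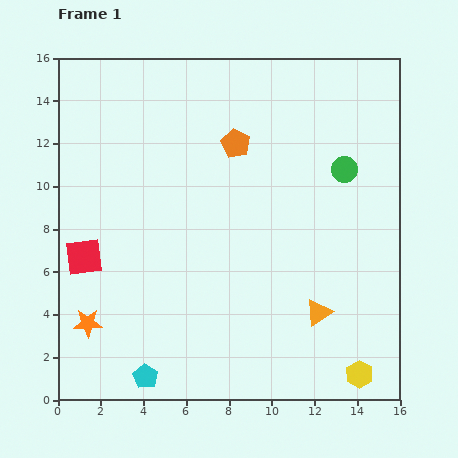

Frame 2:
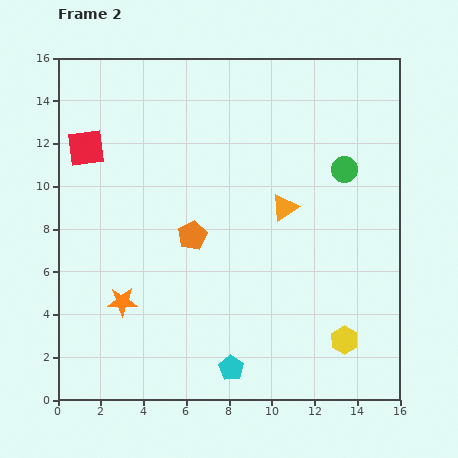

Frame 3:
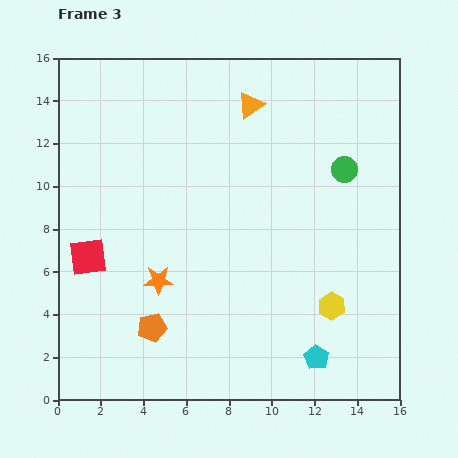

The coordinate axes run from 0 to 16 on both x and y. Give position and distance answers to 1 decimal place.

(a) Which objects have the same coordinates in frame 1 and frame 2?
the green circle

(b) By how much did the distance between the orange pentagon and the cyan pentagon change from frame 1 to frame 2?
-5.2

Distance in frame 1: 11.7. Distance in frame 2: 6.5.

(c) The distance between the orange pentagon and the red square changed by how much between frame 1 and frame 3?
-4.4

Distance in frame 1: 8.9. Distance in frame 3: 4.5.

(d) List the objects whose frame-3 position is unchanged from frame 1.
the green circle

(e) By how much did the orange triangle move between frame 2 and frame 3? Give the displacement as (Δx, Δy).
(-1.6, 4.8)

The orange triangle was at (10.6, 9.0) in frame 2 and (9.0, 13.8) in frame 3.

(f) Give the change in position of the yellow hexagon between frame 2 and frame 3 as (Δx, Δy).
(-0.6, 1.6)

The yellow hexagon was at (13.4, 2.8) in frame 2 and (12.8, 4.4) in frame 3.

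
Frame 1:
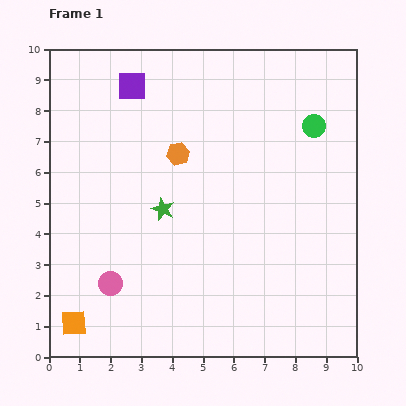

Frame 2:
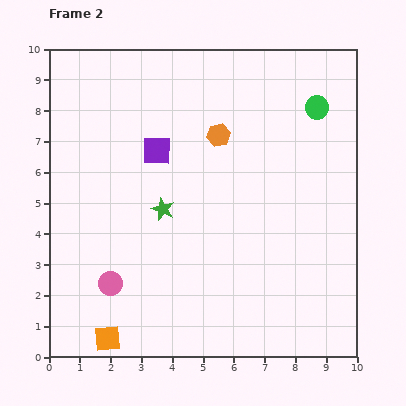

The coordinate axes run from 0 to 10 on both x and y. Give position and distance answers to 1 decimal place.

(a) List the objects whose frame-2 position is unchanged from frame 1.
the green star, the pink circle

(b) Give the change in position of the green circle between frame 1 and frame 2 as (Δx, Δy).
(0.1, 0.6)

The green circle was at (8.6, 7.5) in frame 1 and (8.7, 8.1) in frame 2.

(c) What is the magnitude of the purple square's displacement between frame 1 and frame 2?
2.2

The purple square moved from (2.7, 8.8) to (3.5, 6.7), a distance of √(0.8² + 2.1²) ≈ 2.2.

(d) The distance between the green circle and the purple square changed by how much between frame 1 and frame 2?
-0.6

Distance in frame 1: 6.0. Distance in frame 2: 5.4.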